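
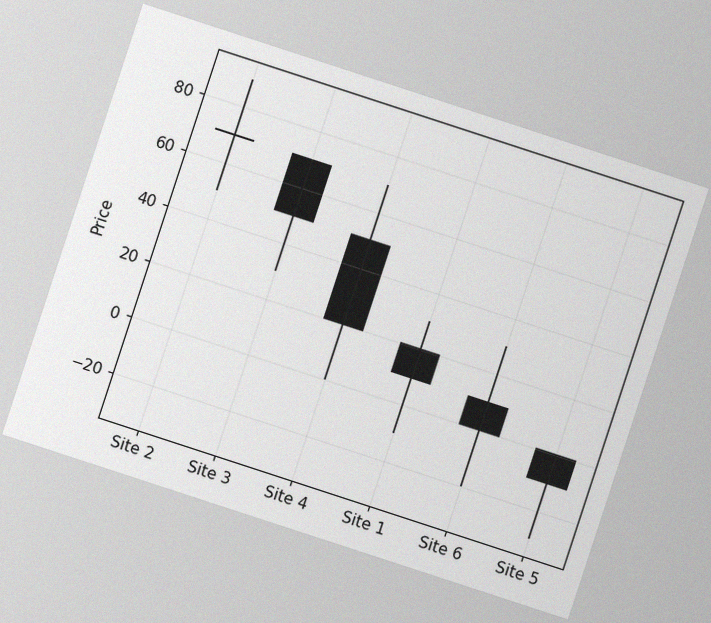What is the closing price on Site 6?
The chart is tilted about 18° clockwise, with some photo noise. The Site 6 candle closes at 0.

0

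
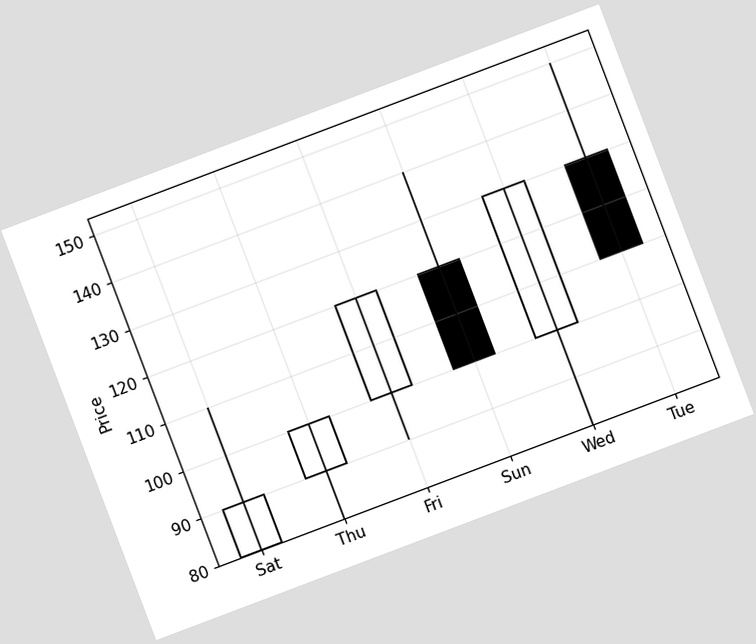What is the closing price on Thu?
100

The chart is tilted about 21° counter-clockwise. The Thu candle closes at 100.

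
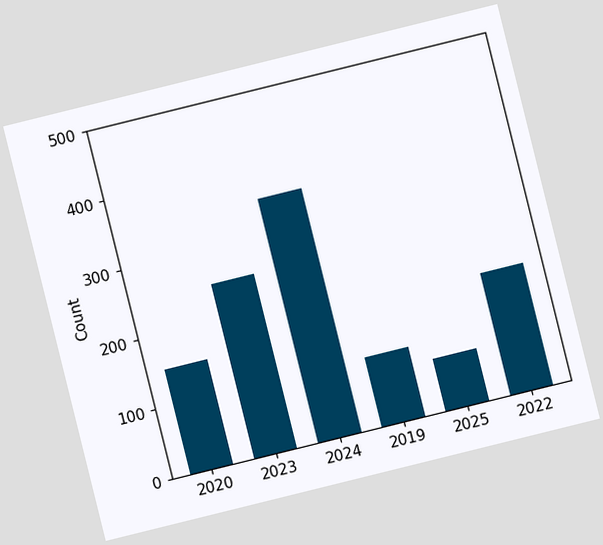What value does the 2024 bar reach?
The chart is tilted about 14° counter-clockwise. Reading along the chart's y-axis, the 2024 bar reaches 350.

350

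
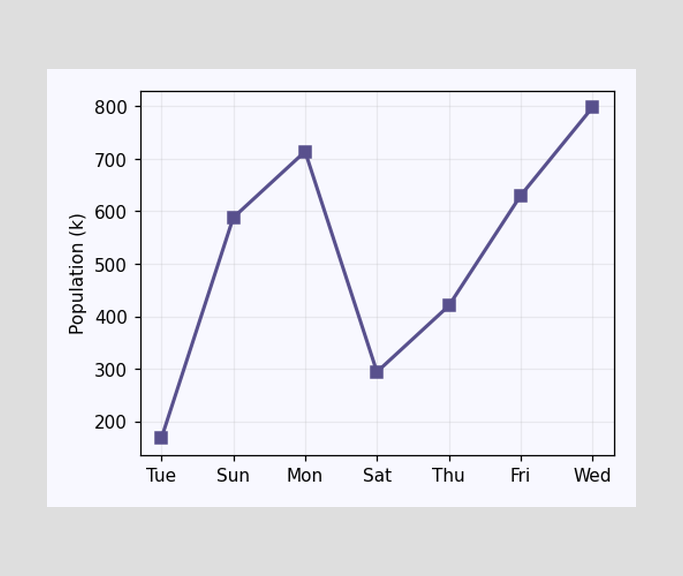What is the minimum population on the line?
The lowest point is at Tue, and reading across to the y-axis gives 168k.

168k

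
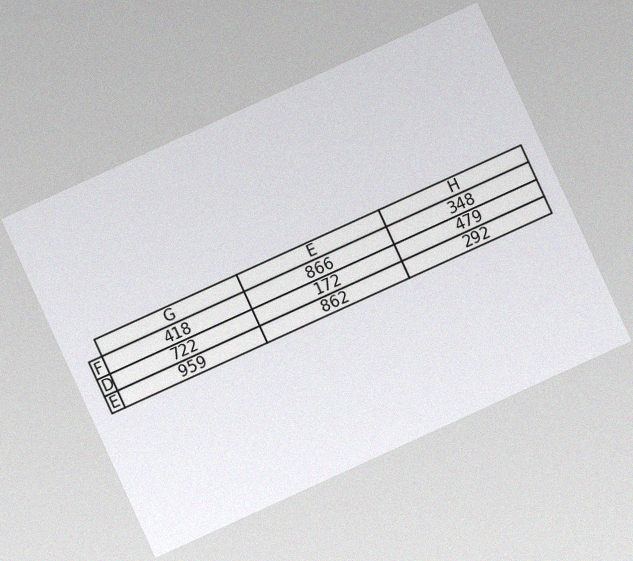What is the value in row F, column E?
866

The chart is tilted about 25° counter-clockwise, with some photo noise. The (F, E) cell reads 866.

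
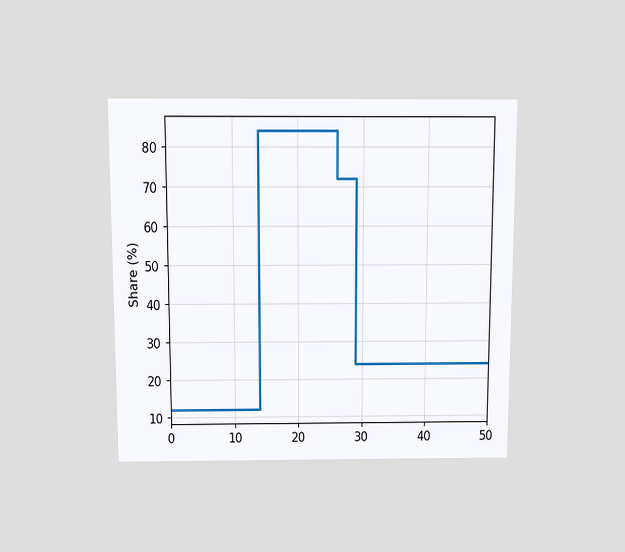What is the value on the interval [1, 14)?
12%

The chart is viewed slightly from above. On [1, 14) the step sits at 12%.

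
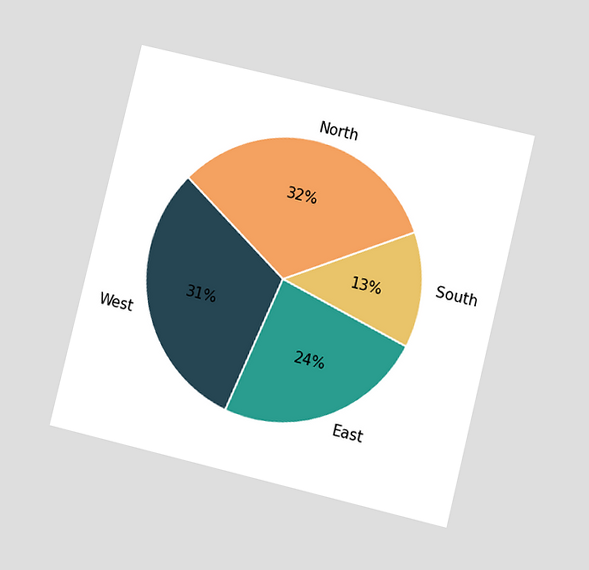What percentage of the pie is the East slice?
The chart is tilted about 14° clockwise and viewed at a slight angle. The East slice takes up 24% of the pie.

24%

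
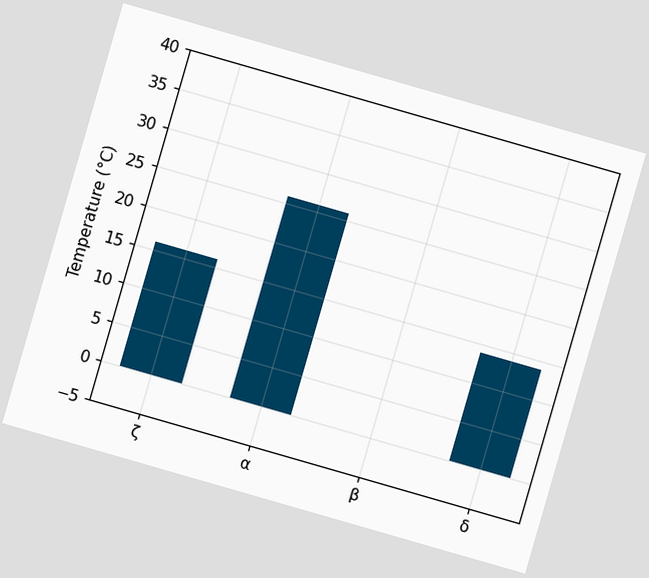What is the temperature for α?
26°C

The chart is tilted about 16° clockwise. Reading along the chart's y-axis, the α bar reaches 26°C.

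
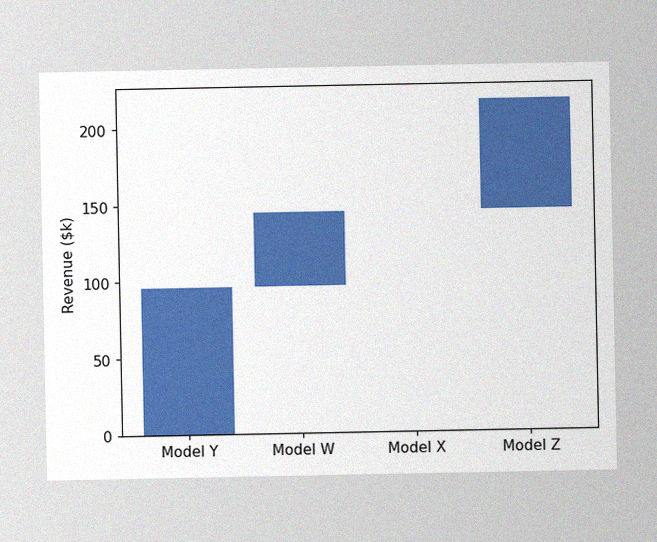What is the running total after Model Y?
The image has some photo noise and uneven lighting. After Model Y the running total reaches $96k.

$96k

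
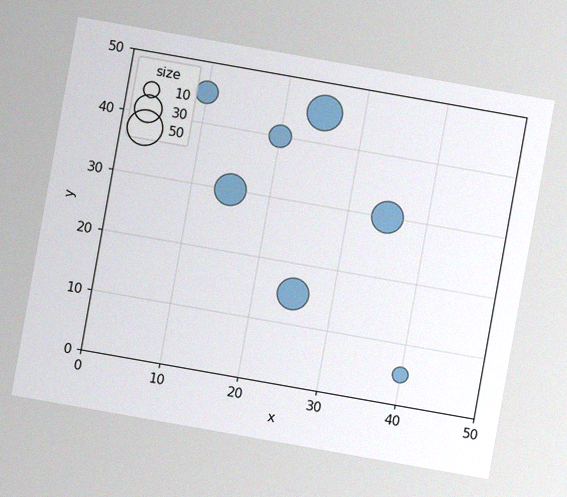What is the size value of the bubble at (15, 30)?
The chart is tilted about 10° clockwise, with some photo noise. Matching the bubble at (15, 30) against the size legend gives 40.

40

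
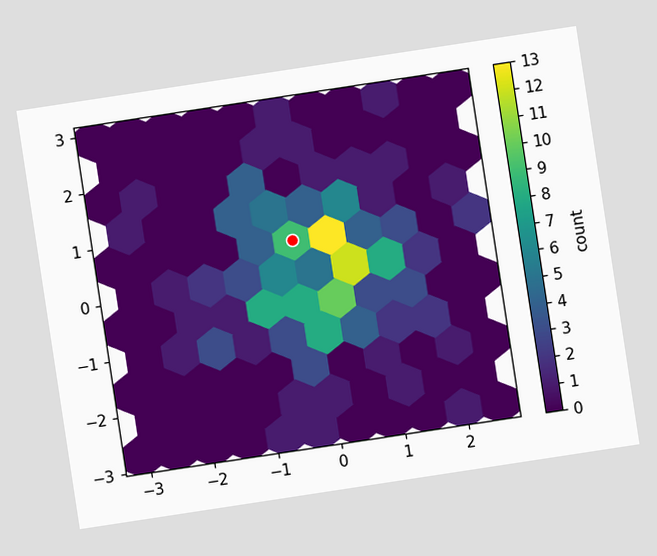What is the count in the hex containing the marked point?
9

The chart is tilted about 9° counter-clockwise. The marked hex reads 9 on the colorbar.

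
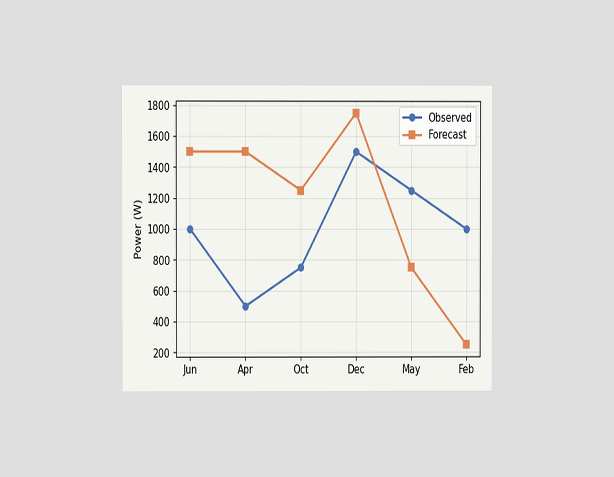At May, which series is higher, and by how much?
Observed, by 500W

The chart is viewed at a slight angle. At May, Observed sits above the other line by 500W.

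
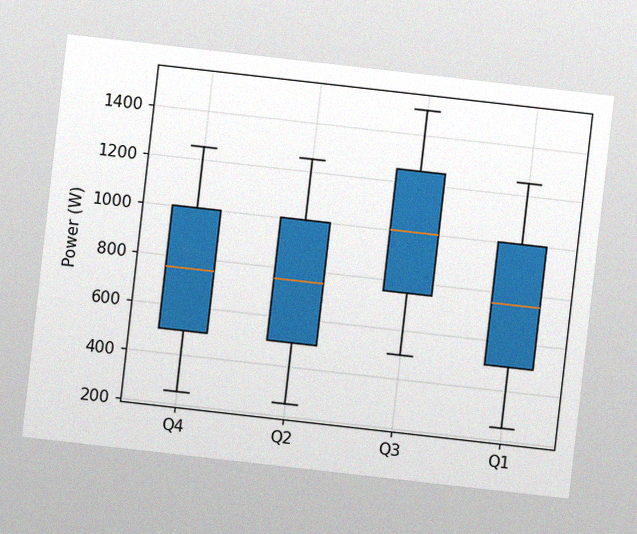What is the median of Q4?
The chart is tilted about 6° clockwise, with some photo noise. The median line in the Q4 box sits at 750W.

750W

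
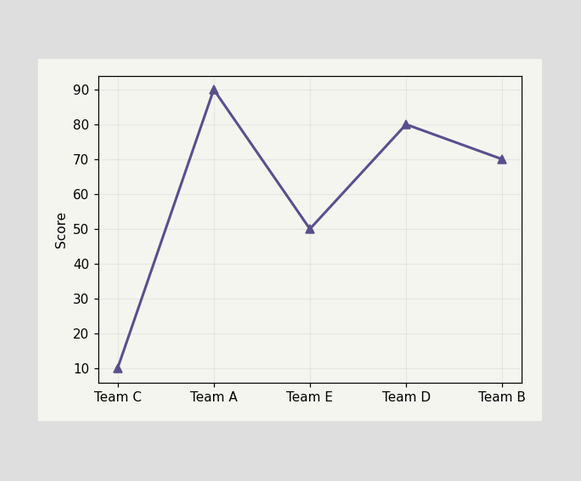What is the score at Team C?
At Team C, the line is at 10.

10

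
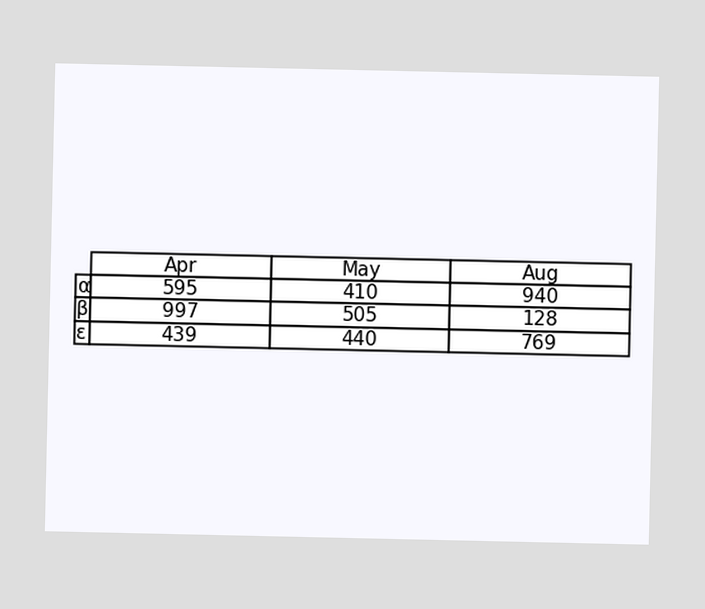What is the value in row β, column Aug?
128

The (β, Aug) cell reads 128.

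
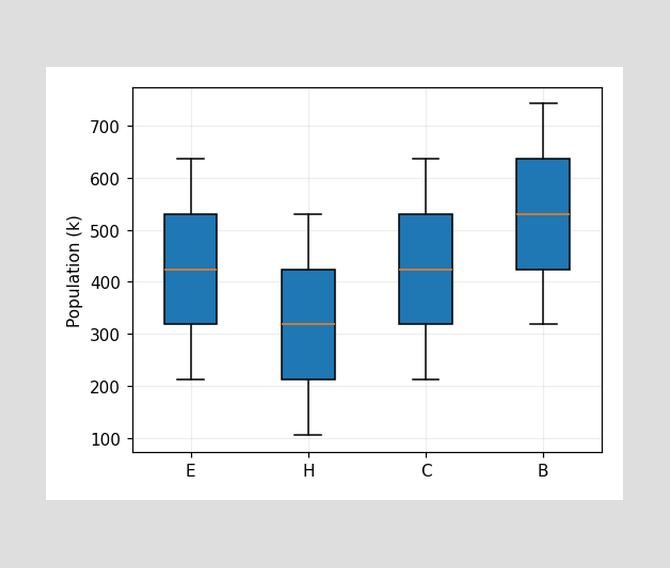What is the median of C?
The median line in the C box sits at 424k.

424k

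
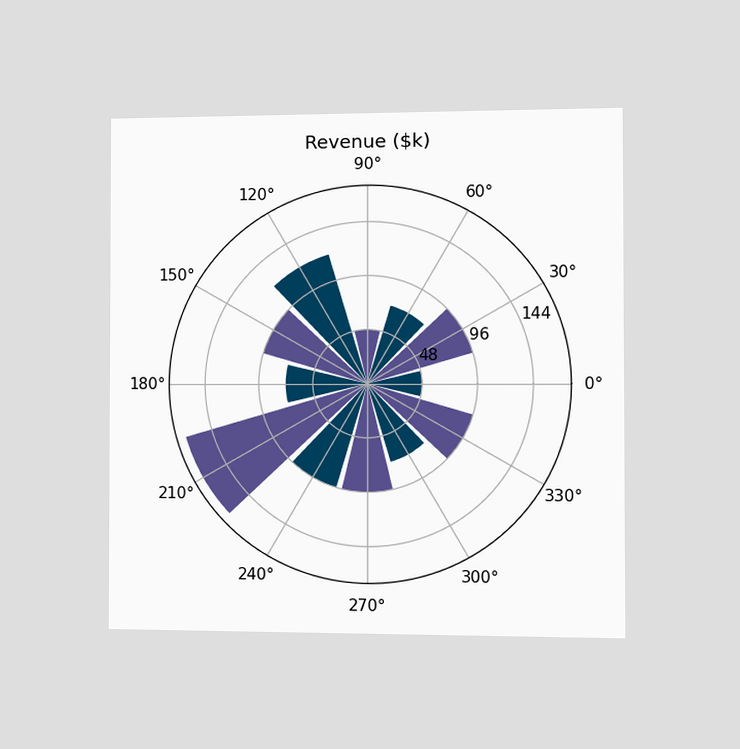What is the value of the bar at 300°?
The chart is viewed slightly from the right. The bar at 300° reaches $72k on the radial axis.

$72k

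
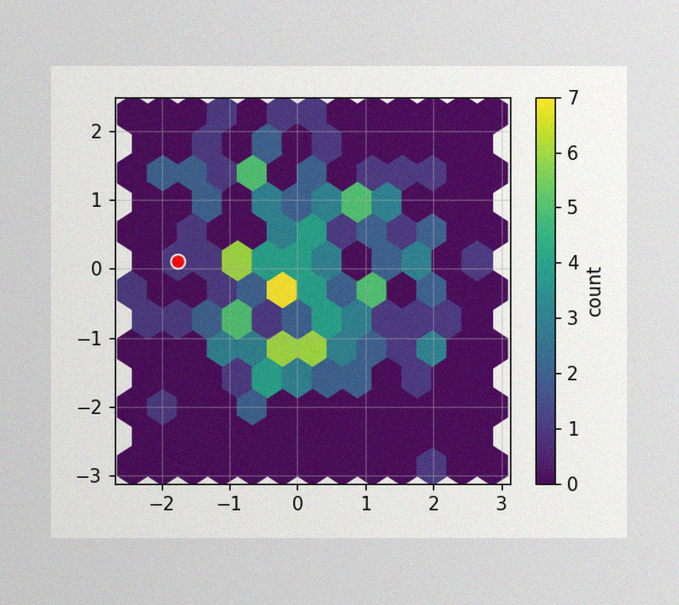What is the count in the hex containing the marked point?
1

The image has some photo noise and uneven lighting. The marked hex reads 1 on the colorbar.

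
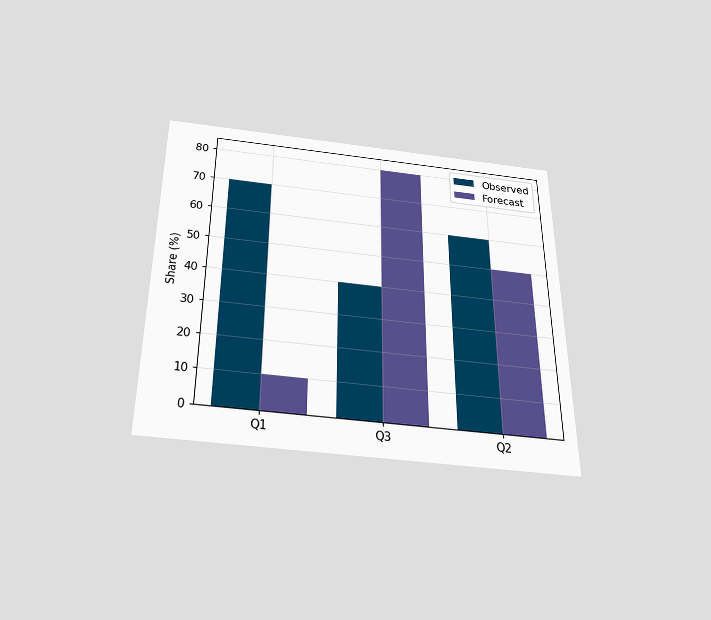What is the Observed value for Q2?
60%

The chart is viewed slightly from below. The Observed bar at Q2 reaches 60% on the y-axis.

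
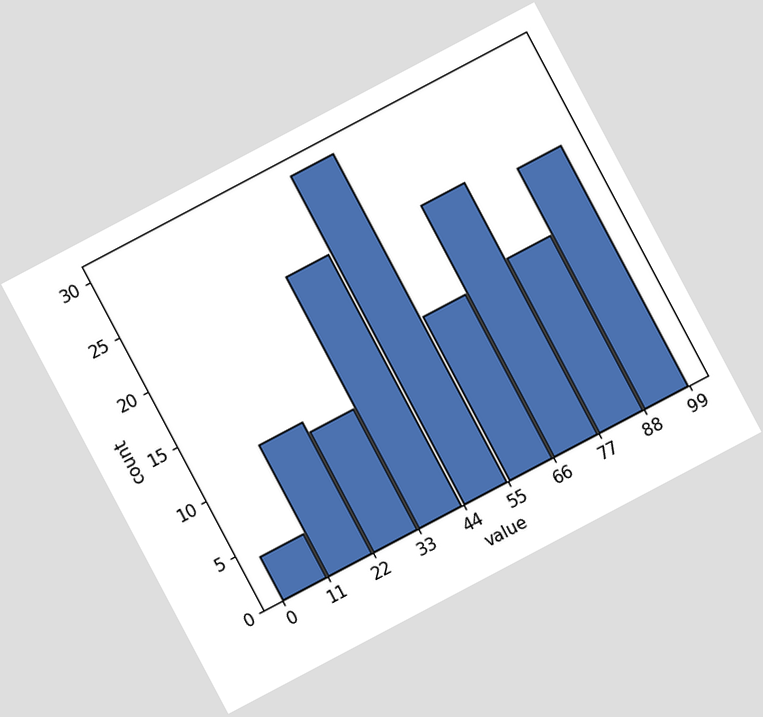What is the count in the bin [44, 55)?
The chart is tilted about 28° counter-clockwise. The [44, 55) bin has height 30.

30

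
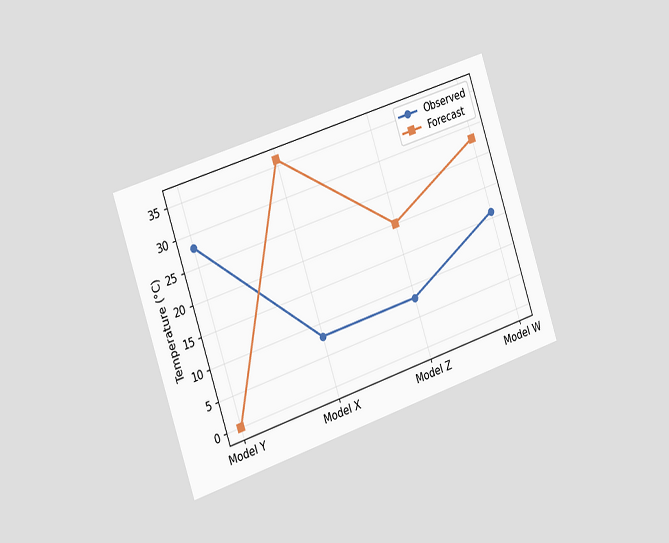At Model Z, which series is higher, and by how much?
The chart is tilted about 18° counter-clockwise and viewed slightly from the left. At Model Z, Forecast sits above the other line by 12°C.

Forecast, by 12°C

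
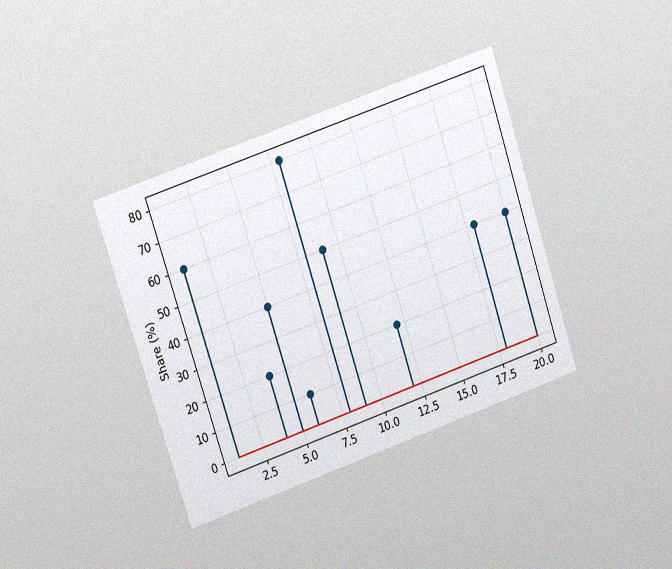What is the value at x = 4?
20%

The chart is tilted about 18° counter-clockwise and viewed at a slight angle, with some photo noise. The stem at x=4 reaches 20%.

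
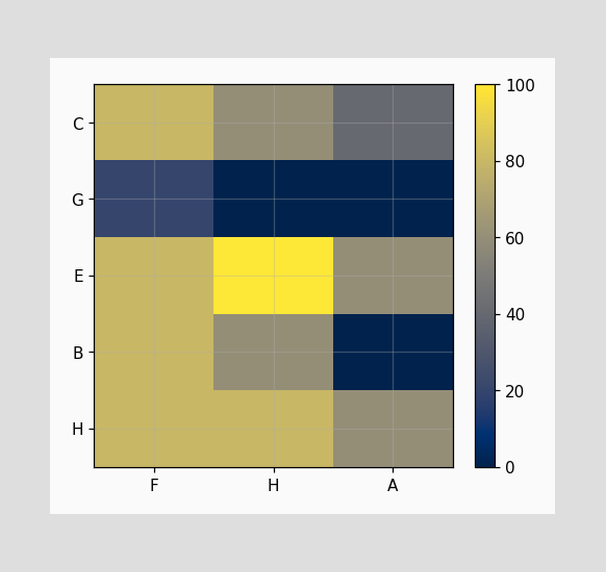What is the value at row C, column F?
80

Matching cell (C, F) against the colorbar gives 80.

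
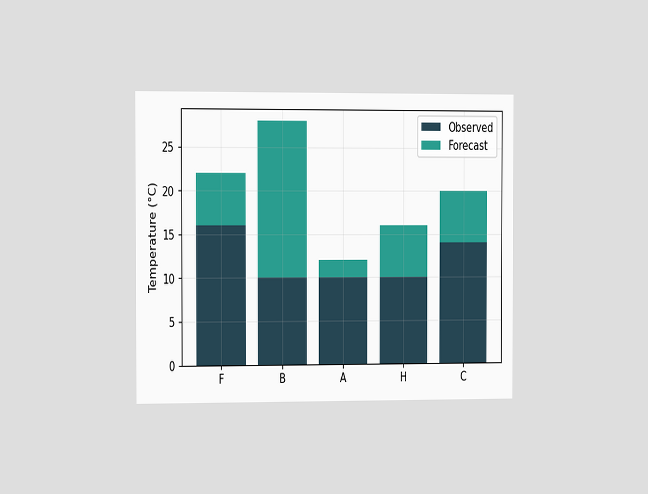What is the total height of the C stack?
The chart is viewed slightly from the left. The C stack's top reaches 20°C on the y-axis.

20°C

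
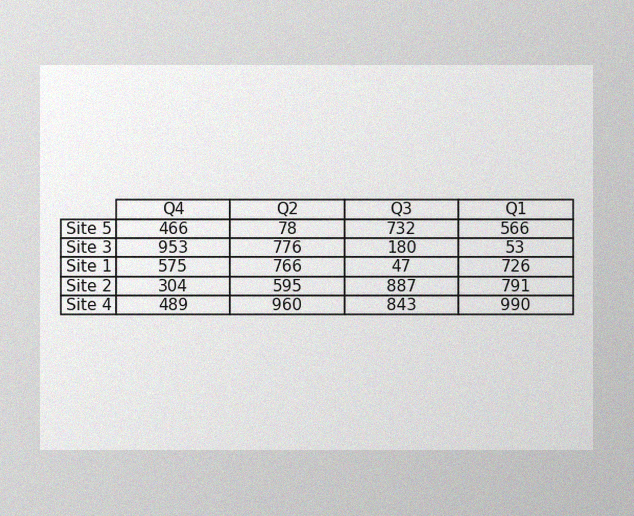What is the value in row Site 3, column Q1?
The image has some photo noise and uneven lighting. The (Site 3, Q1) cell reads 53.

53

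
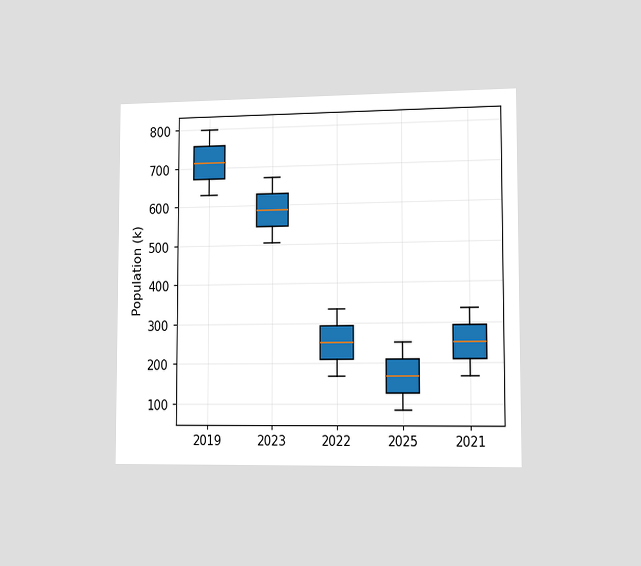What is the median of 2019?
714k

The chart is viewed slightly from the right. The median line in the 2019 box sits at 714k.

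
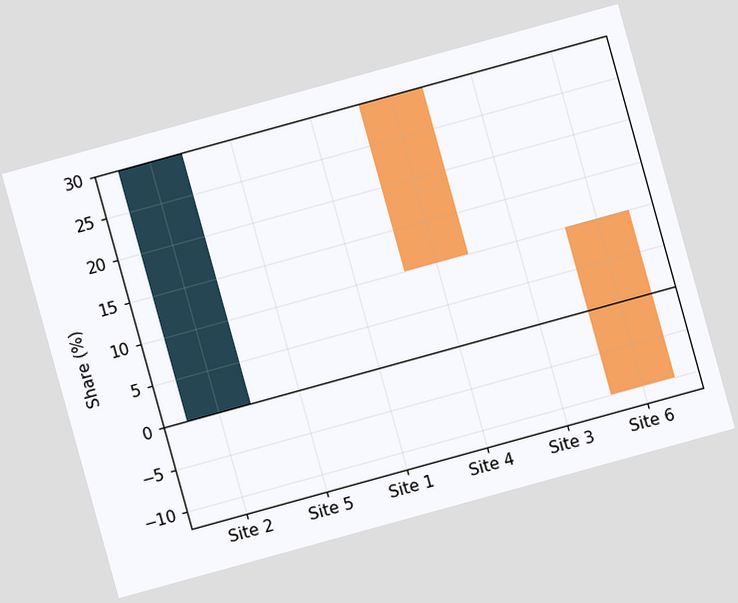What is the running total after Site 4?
10%

The chart is tilted about 15° counter-clockwise. After Site 4 the running total reaches 10%.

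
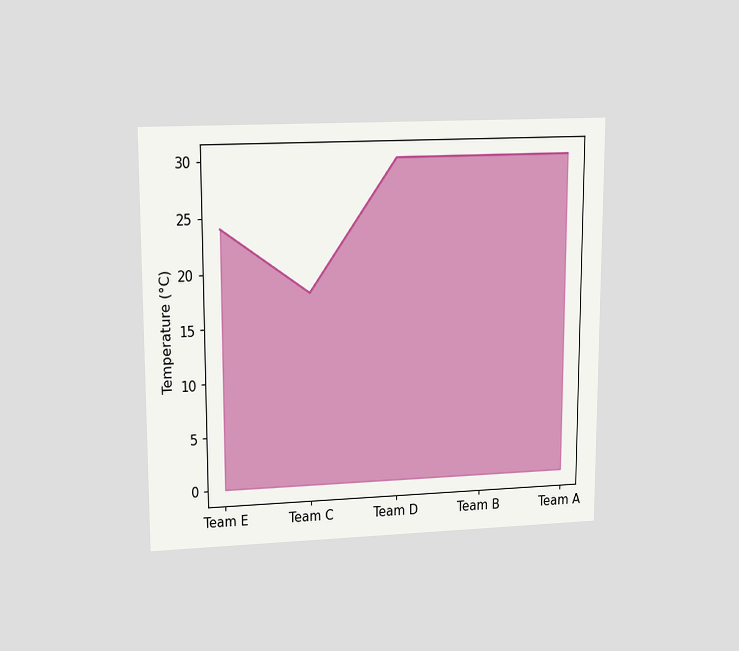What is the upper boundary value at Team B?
30°C

The chart is viewed at a slight angle. At Team B the upper boundary is at 30°C.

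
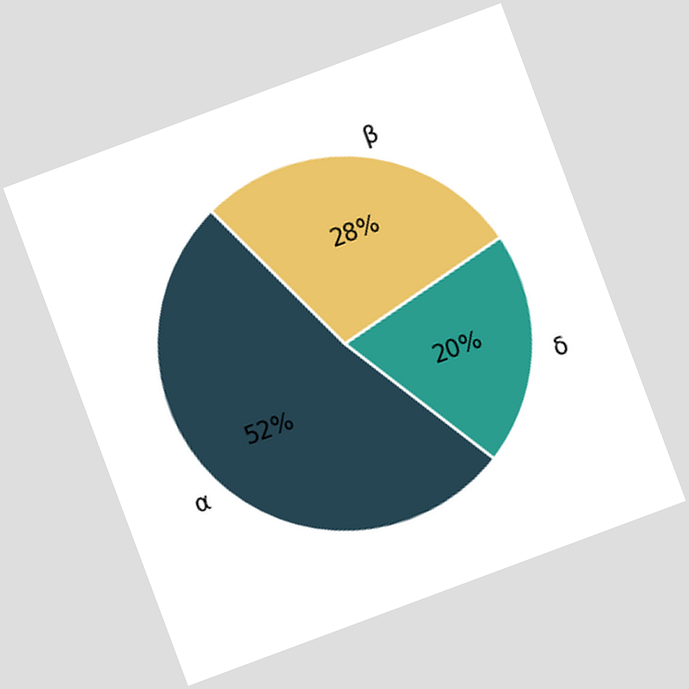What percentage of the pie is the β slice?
28%

The chart is tilted about 20° counter-clockwise. The β slice takes up 28% of the pie.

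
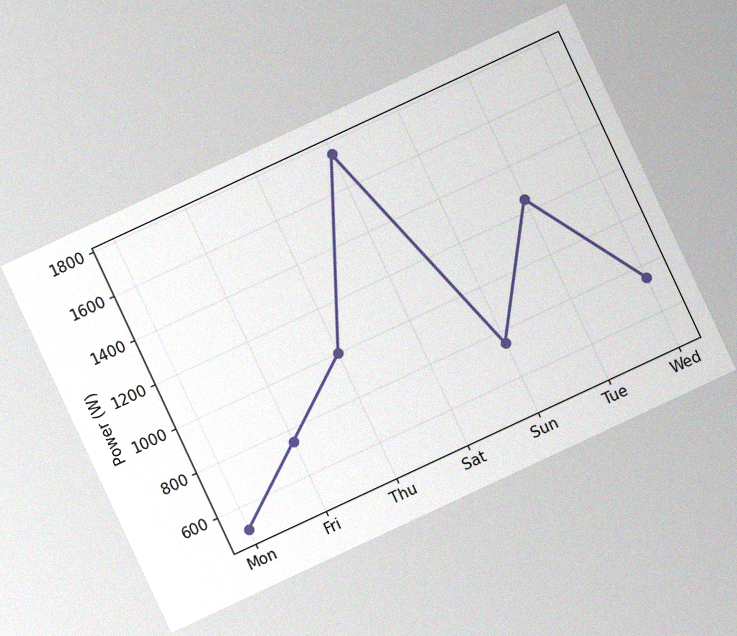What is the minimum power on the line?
The chart is tilted about 25° counter-clockwise, with some photo noise. The lowest point is at Mon, and reading across to the y-axis gives 500W.

500W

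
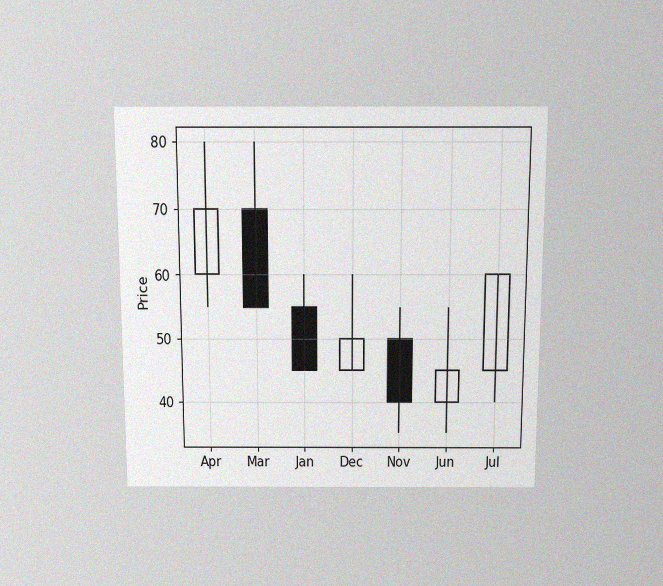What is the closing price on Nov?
The chart is viewed slightly from above, with some photo noise. The Nov candle closes at 40.

40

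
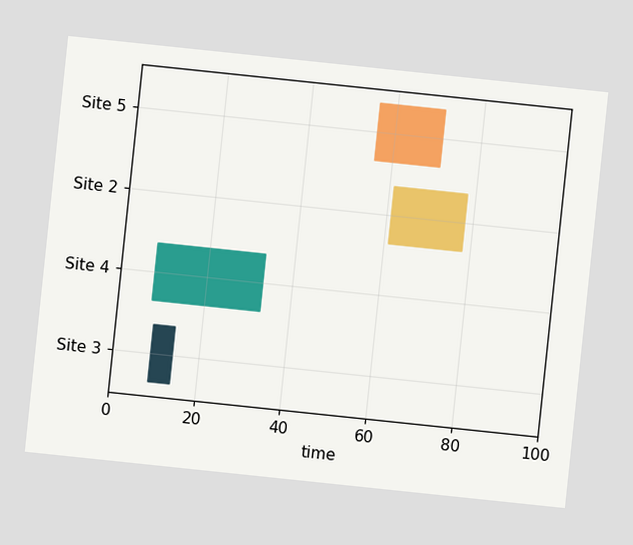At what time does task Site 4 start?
The chart is tilted about 6° clockwise. The Site 4 bar begins at t=8.

8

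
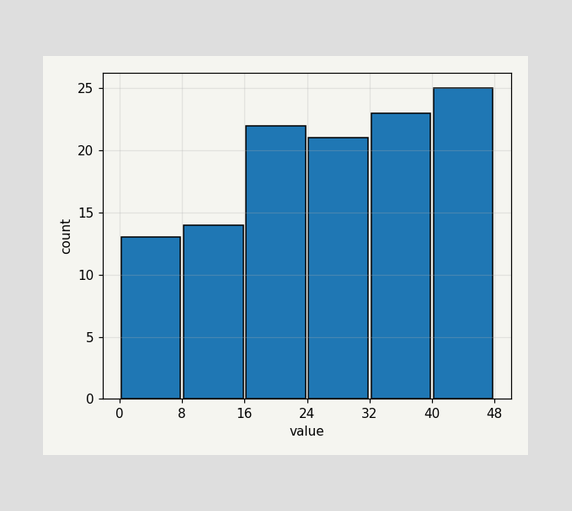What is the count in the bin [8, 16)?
14

The [8, 16) bin has height 14.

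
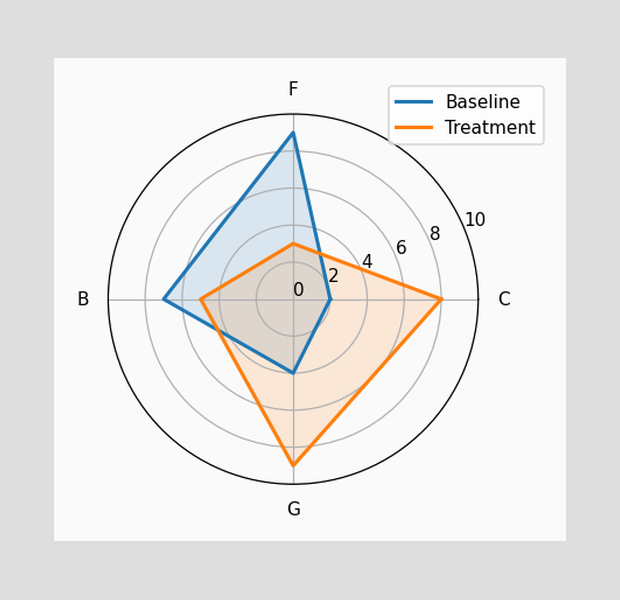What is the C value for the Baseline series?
2

On the C axis, Baseline reaches 2.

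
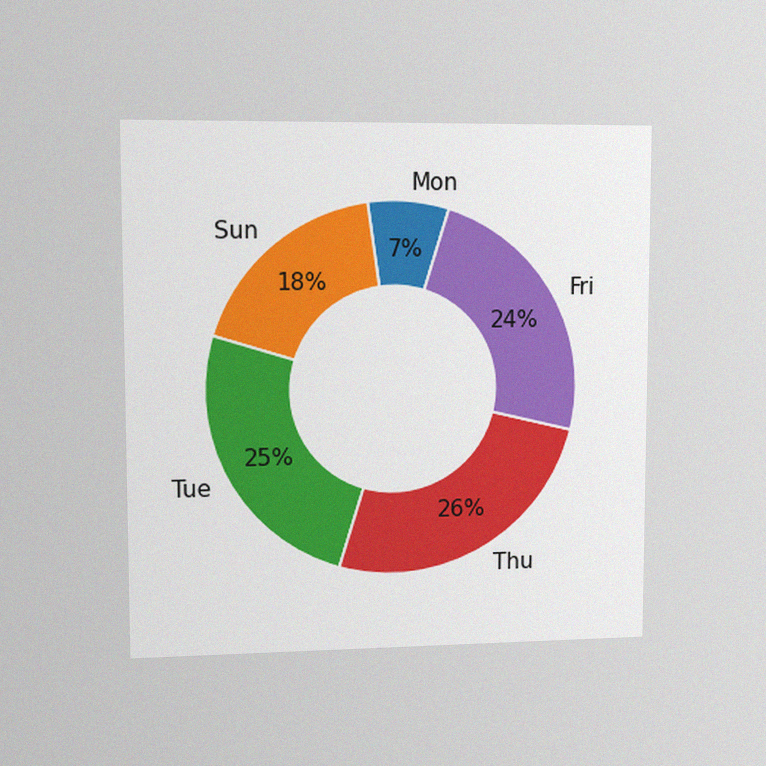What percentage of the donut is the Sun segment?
18%

The chart is viewed slightly from the left, with some photo noise. The Sun segment takes up 18% of the ring.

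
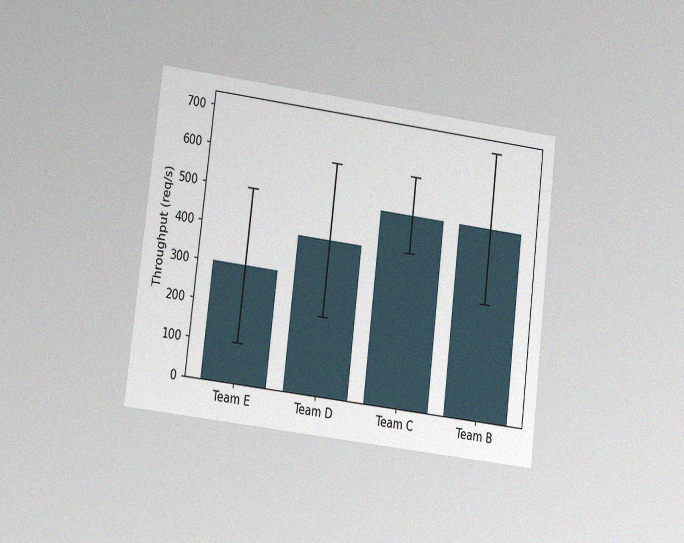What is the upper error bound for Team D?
600req/s

The chart is tilted about 7° clockwise and viewed at a slight angle, with some photo noise. The Team D bar's upper whisker reaches 600req/s.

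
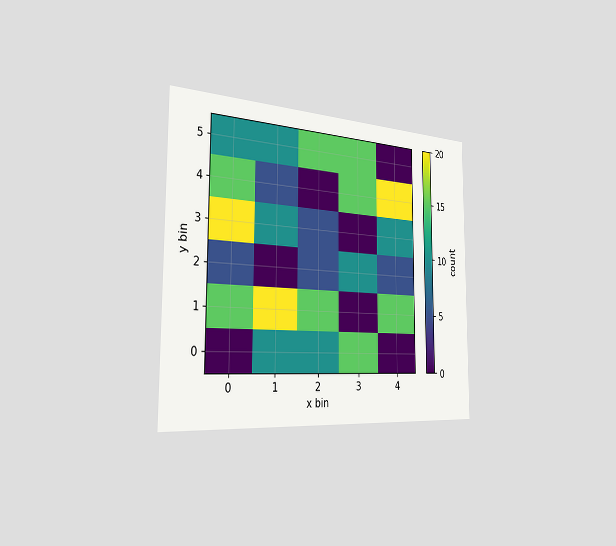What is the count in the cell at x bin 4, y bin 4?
The chart is viewed slightly from the left. Matching the cell (4, 4) against the colorbar gives 20.

20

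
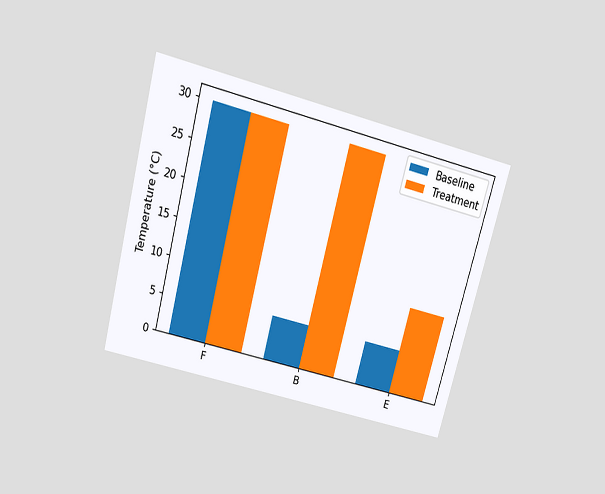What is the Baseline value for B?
The chart is tilted about 15° clockwise and viewed slightly from above. The Baseline bar at B reaches 6°C on the y-axis.

6°C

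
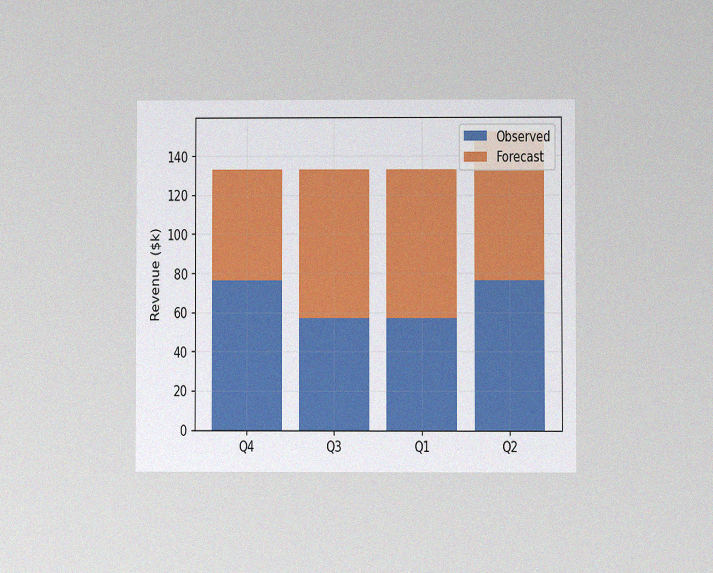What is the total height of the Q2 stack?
$152k

The chart is viewed at a slight angle, with some photo noise. The Q2 stack's top reaches $152k on the y-axis.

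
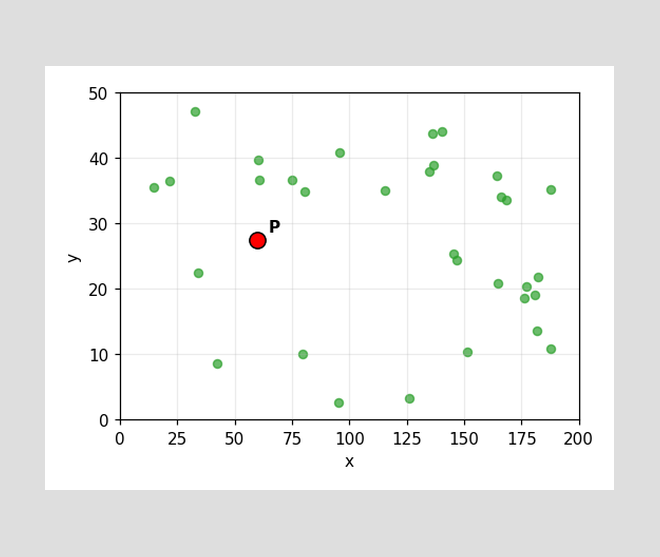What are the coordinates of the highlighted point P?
(60, 27.5)

Following the gridlines from P to each axis, P sits at (60, 27.5).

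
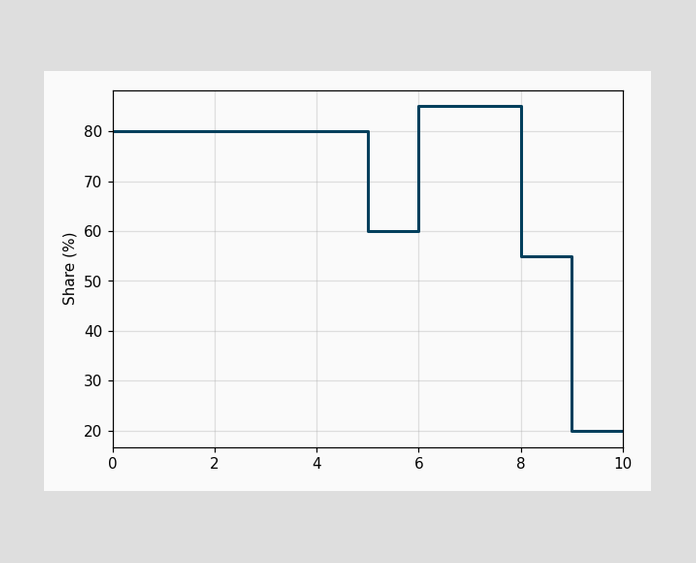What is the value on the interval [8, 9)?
On [8, 9) the step sits at 55%.

55%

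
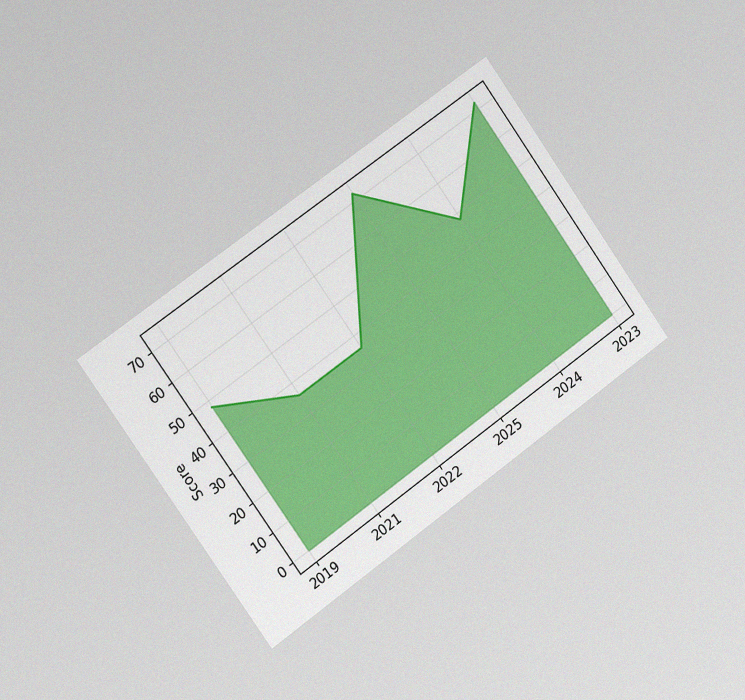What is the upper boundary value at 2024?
The chart is tilted about 35° counter-clockwise and viewed slightly from the left, with some photo noise. At 2024 the upper boundary is at 48.

48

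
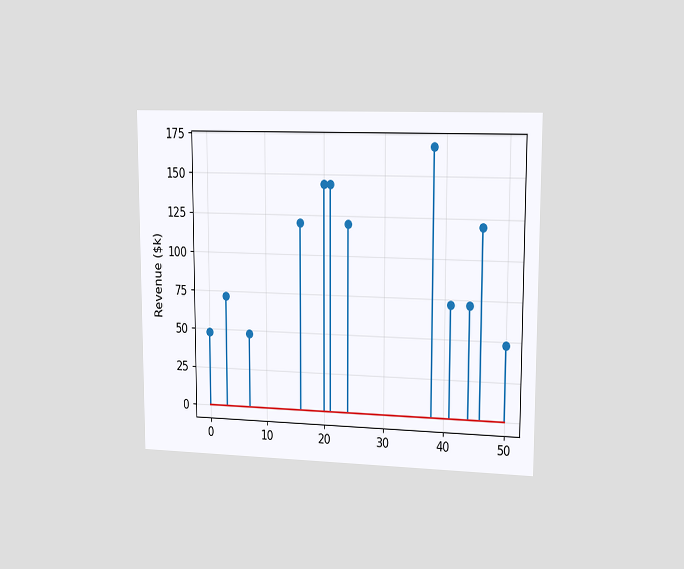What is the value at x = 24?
The chart is viewed slightly from the right. The stem at x=24 reaches $120k.

$120k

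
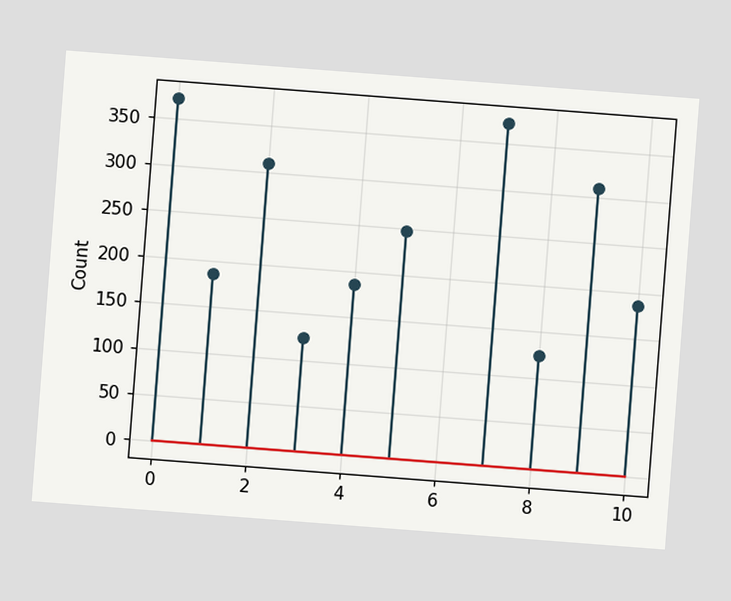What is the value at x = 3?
The chart is tilted about 4° clockwise. The stem at x=3 reaches 124.

124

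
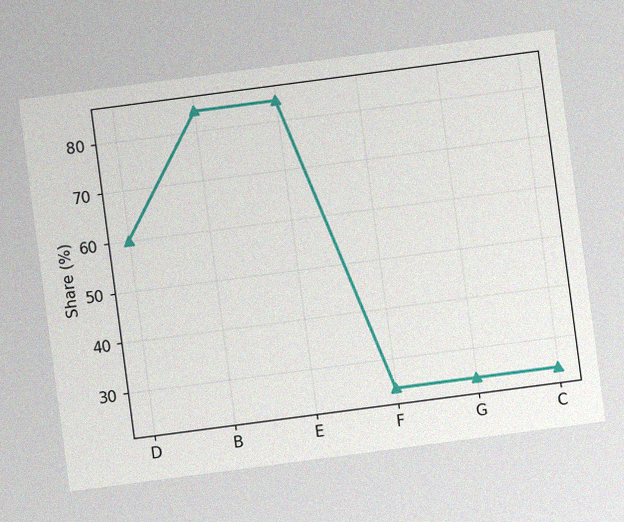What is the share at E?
84%

The chart is tilted about 7° counter-clockwise, with some photo noise. At E, the line is at 84%.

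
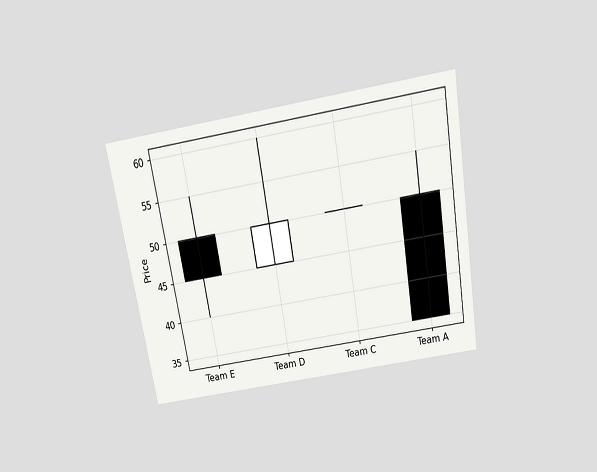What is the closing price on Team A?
35

The chart is tilted about 10° counter-clockwise and viewed slightly from above. The Team A candle closes at 35.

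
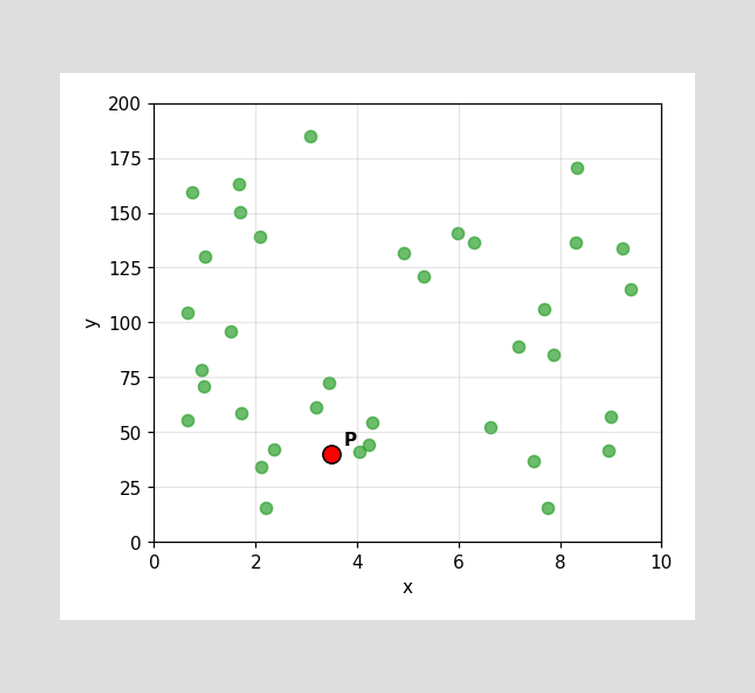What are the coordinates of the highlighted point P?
Following the gridlines from P to each axis, P sits at (3.5, 40).

(3.5, 40)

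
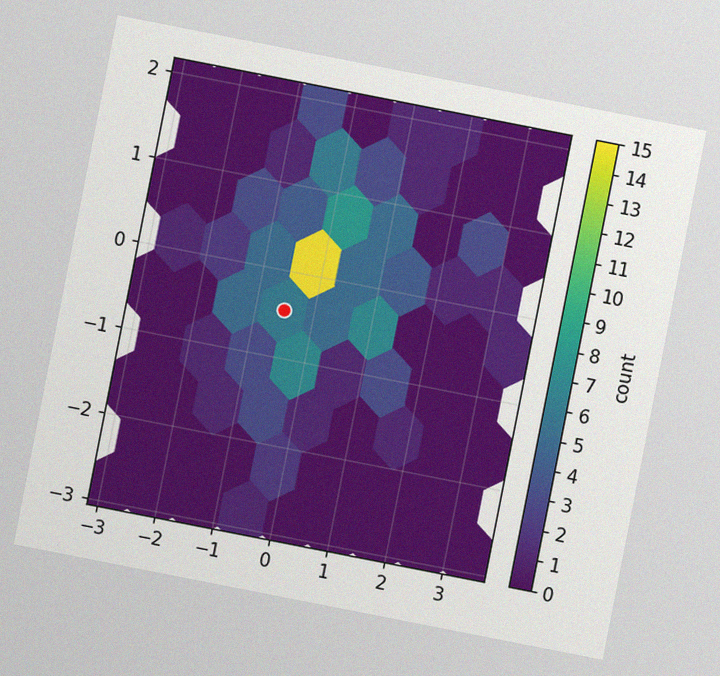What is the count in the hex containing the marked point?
6

The chart is tilted about 11° clockwise, with some photo noise. The marked hex reads 6 on the colorbar.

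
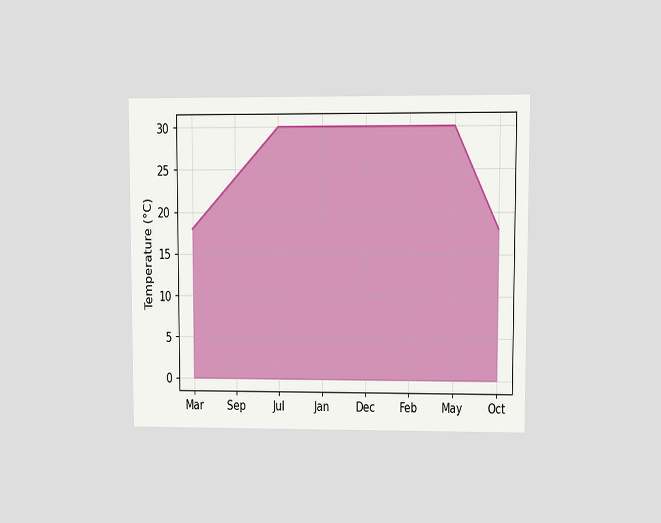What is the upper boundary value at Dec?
30°C

The chart is viewed at a slight angle. At Dec the upper boundary is at 30°C.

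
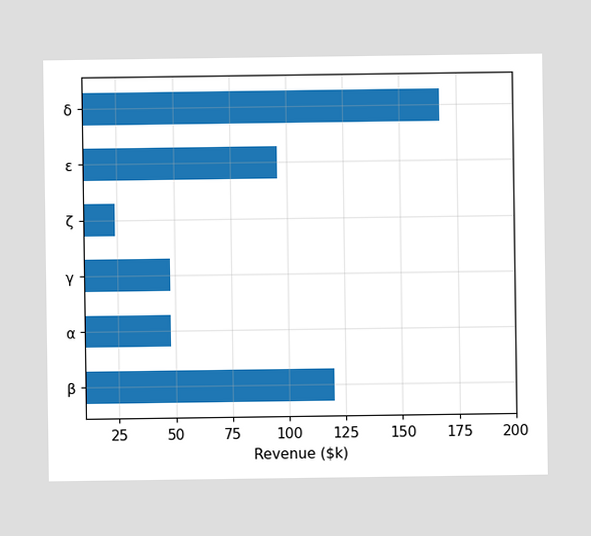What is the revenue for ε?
Reading along the chart's x-axis, the ε bar reaches $96k.

$96k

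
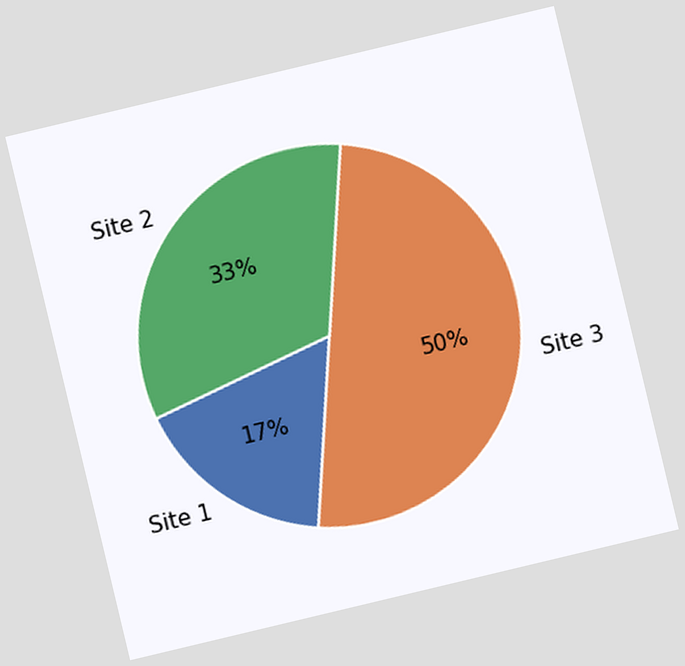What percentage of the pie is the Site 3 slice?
The chart is tilted about 13° counter-clockwise. The Site 3 slice takes up 50% of the pie.

50%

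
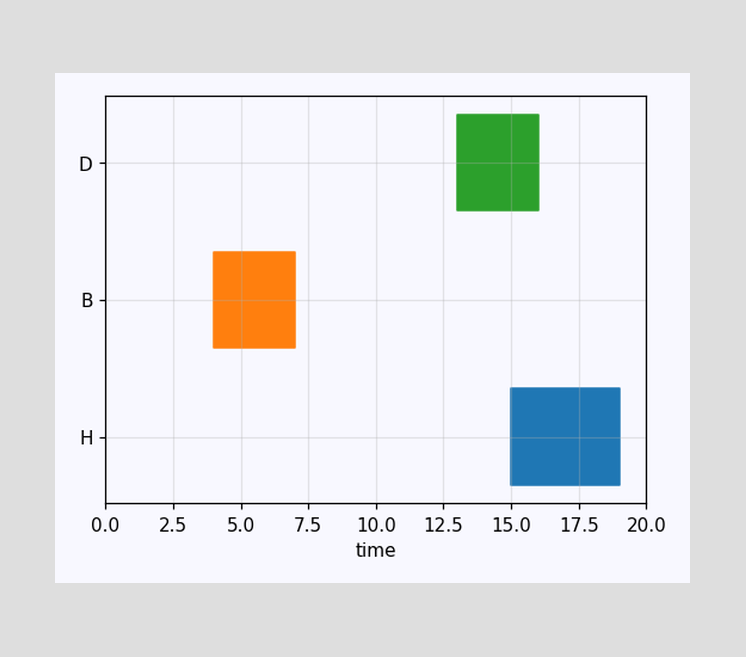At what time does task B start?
4

The B bar begins at t=4.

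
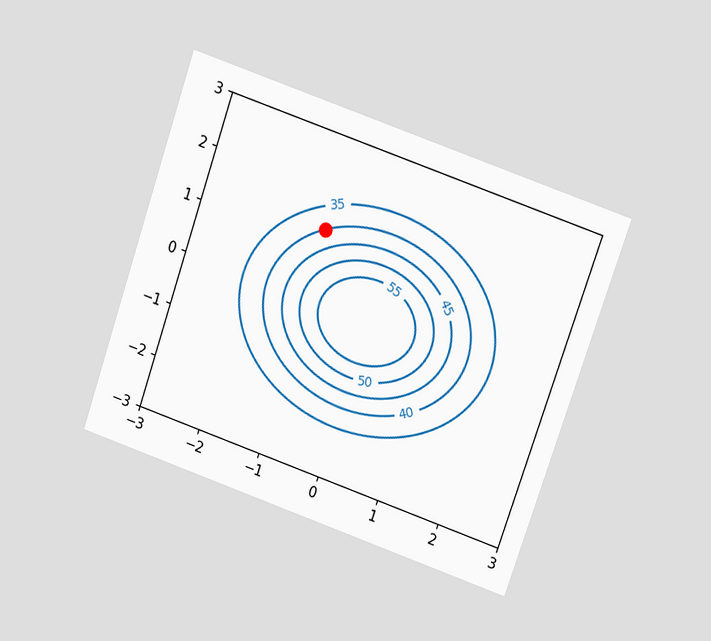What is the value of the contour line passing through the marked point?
40

The chart is tilted about 19° clockwise and viewed slightly from above. The marked point sits on the contour labelled 40.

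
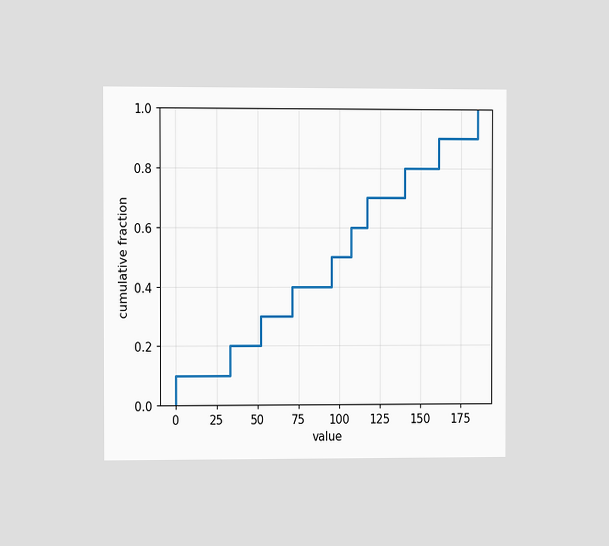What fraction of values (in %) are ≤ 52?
30%

The chart is viewed at a slight angle. At x=52 the ECDF step is at 30%.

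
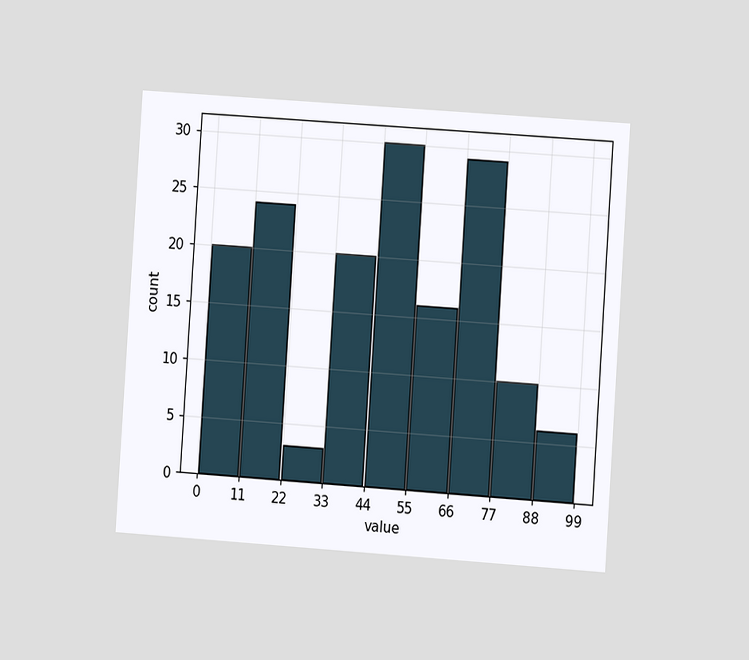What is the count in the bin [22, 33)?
3

The chart is tilted about 4° clockwise and viewed at a slight angle. The [22, 33) bin has height 3.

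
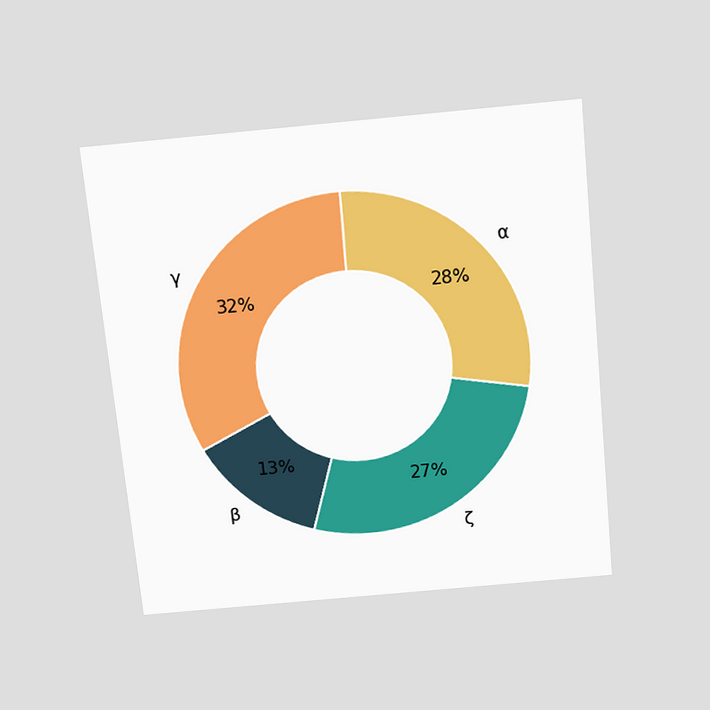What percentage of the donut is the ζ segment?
The chart is tilted about 6° counter-clockwise and viewed slightly from above. The ζ segment takes up 27% of the ring.

27%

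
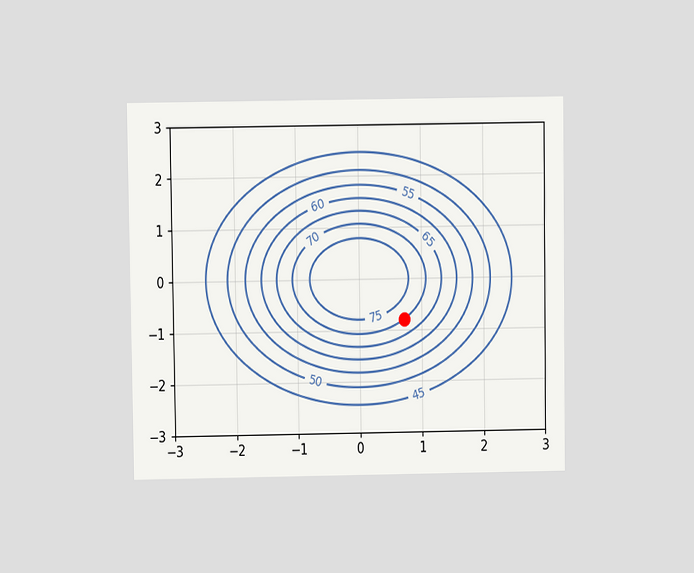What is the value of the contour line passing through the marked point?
The chart is viewed at a slight angle. The marked point sits on the contour labelled 70.

70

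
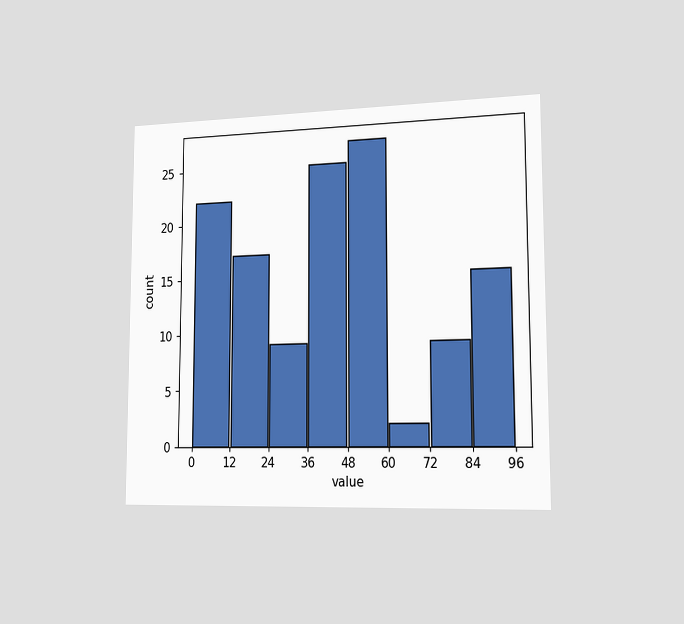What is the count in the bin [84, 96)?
The chart is viewed slightly from the right. The [84, 96) bin has height 15.

15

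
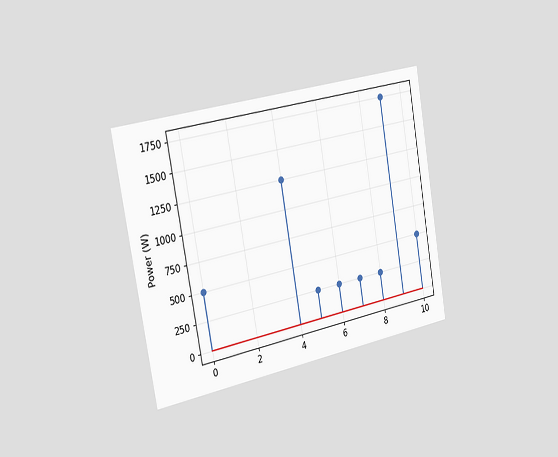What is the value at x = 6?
The chart is tilted about 10° counter-clockwise and viewed slightly from the left. The stem at x=6 reaches 250W.

250W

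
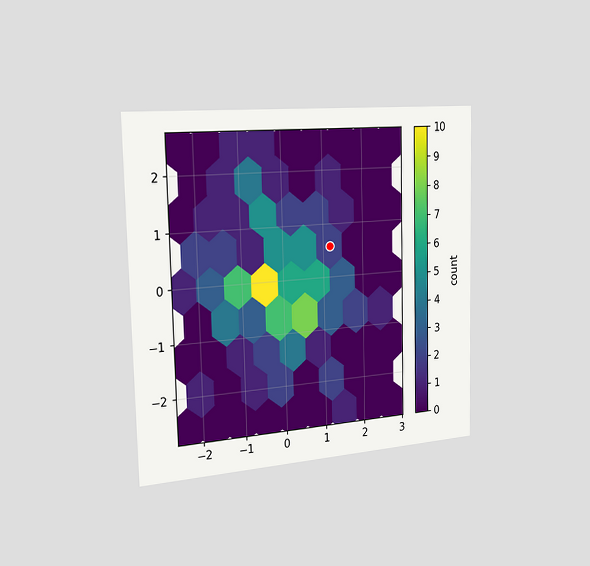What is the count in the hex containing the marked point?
The chart is viewed slightly from the left. The marked hex reads 2 on the colorbar.

2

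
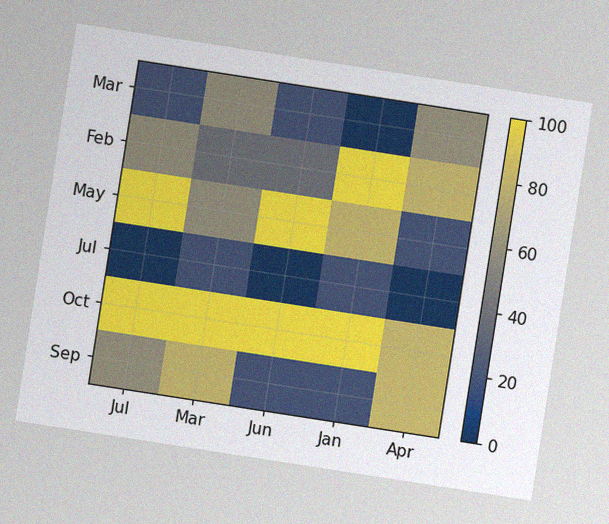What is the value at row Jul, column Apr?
The chart is tilted about 9° clockwise, with some photo noise. Matching cell (Jul, Apr) against the colorbar gives 0.

0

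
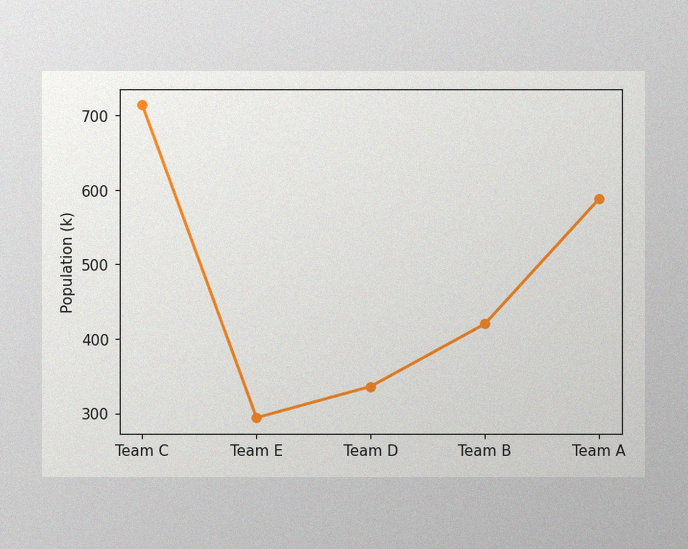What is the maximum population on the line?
The image has some photo noise and uneven lighting. The highest point is at Team C, and reading across to the y-axis gives 714k.

714k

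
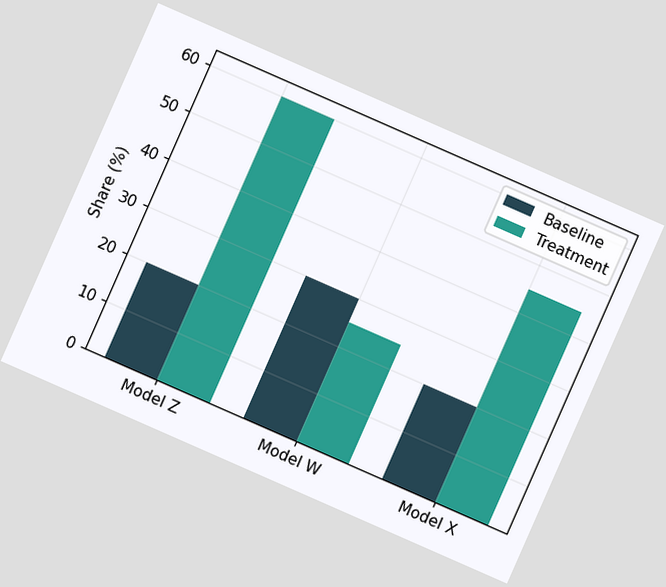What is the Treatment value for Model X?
The chart is tilted about 24° clockwise. The Treatment bar at Model X reaches 45% on the y-axis.

45%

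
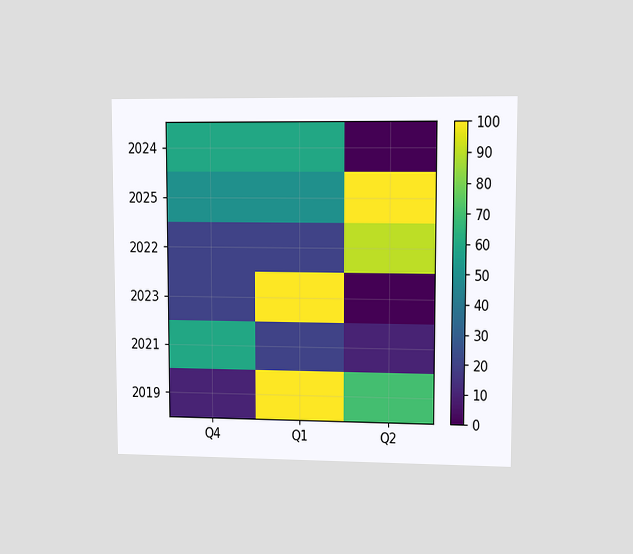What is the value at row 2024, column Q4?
60

The chart is viewed at a slight angle. Matching cell (2024, Q4) against the colorbar gives 60.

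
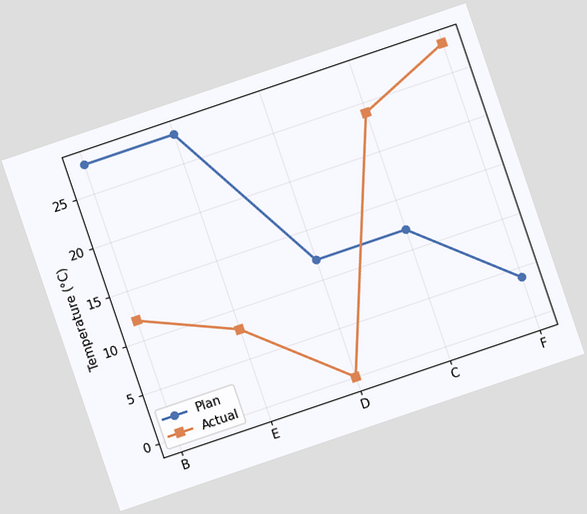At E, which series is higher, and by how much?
The chart is tilted about 19° counter-clockwise. At E, Plan sits above the other line by 20°C.

Plan, by 20°C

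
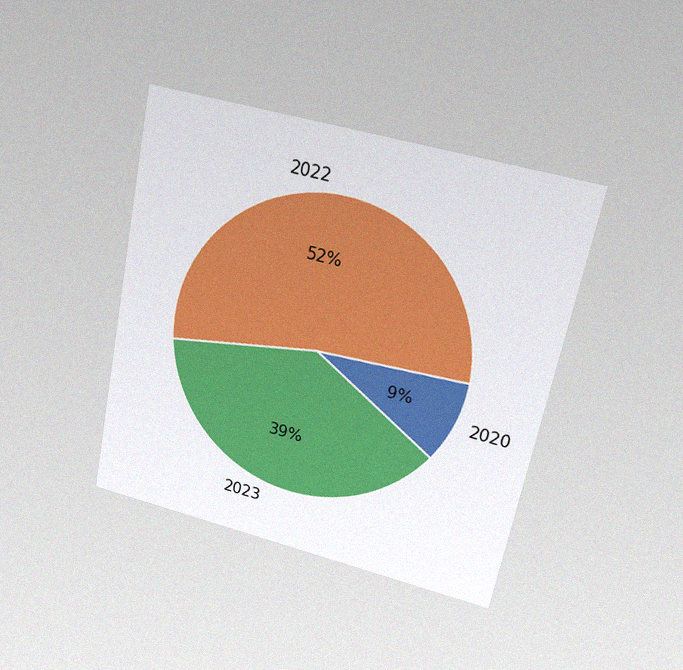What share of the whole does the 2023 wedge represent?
The chart is tilted about 12° clockwise and viewed at a slight angle, with some photo noise. The 2023 slice takes up 39% of the pie.

39%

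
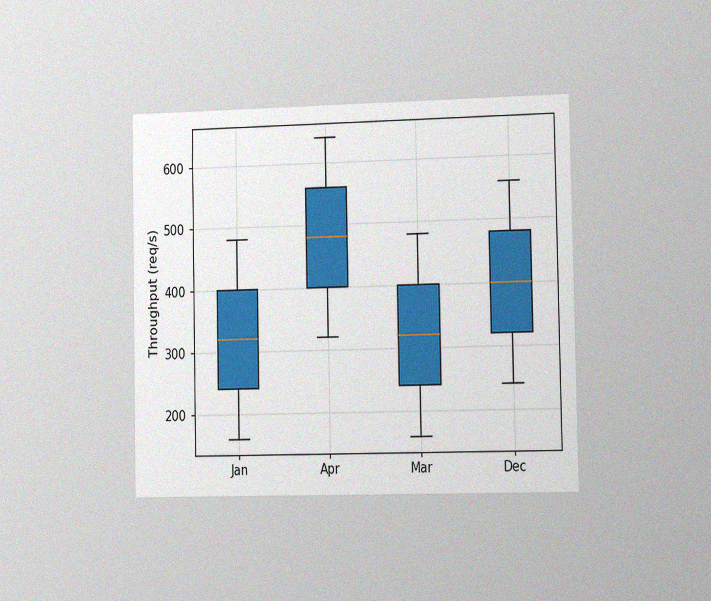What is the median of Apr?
480req/s

The chart is viewed slightly from the right, with some photo noise. The median line in the Apr box sits at 480req/s.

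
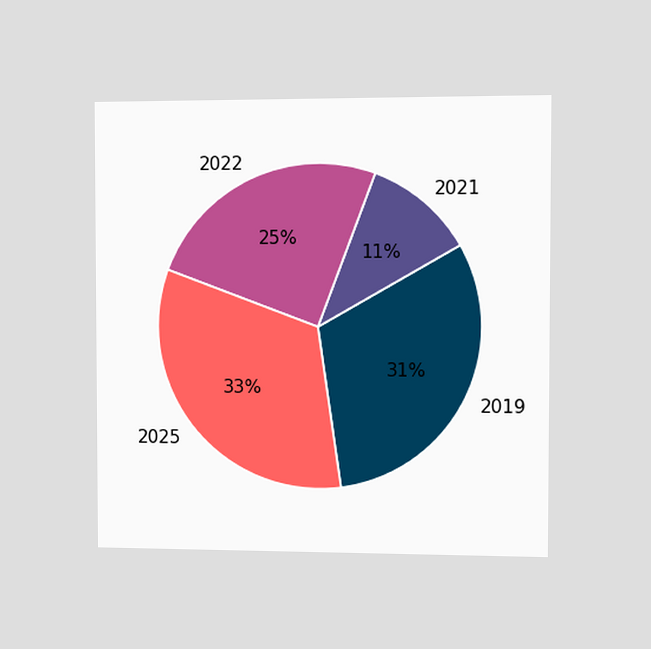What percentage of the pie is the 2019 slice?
The chart is viewed slightly from the right. The 2019 slice takes up 31% of the pie.

31%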